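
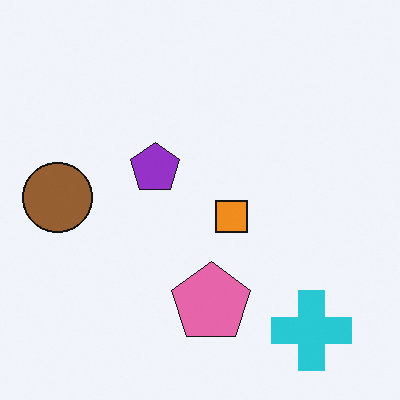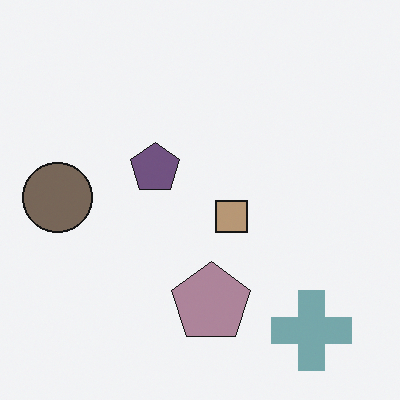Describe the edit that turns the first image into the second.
The second image is the first heavily desaturated.

All colors are more muted and greyish — a global saturation change.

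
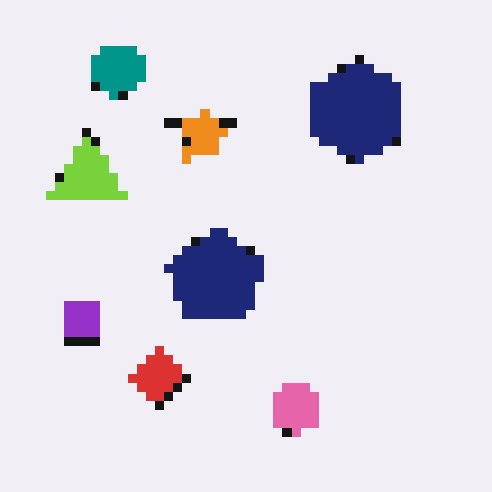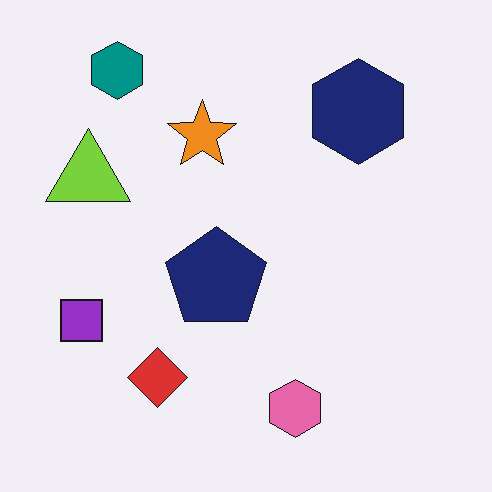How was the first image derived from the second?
The image was heavily pixelated into large blocks.

Shapes are reduced to large square blocks; fine edges and outlines are lost — a downscale-then-upscale (mosaic) effect.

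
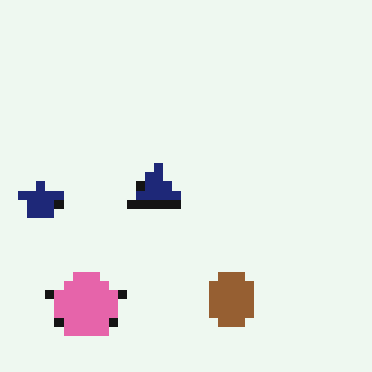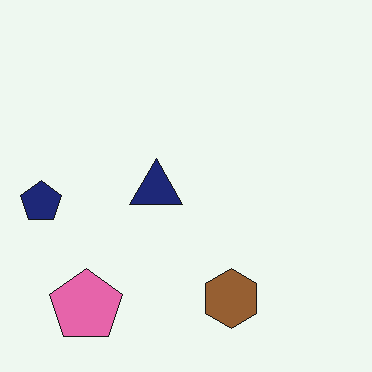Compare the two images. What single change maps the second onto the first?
The image was heavily pixelated into large blocks.

Shapes are reduced to large square blocks; fine edges and outlines are lost — a downscale-then-upscale (mosaic) effect.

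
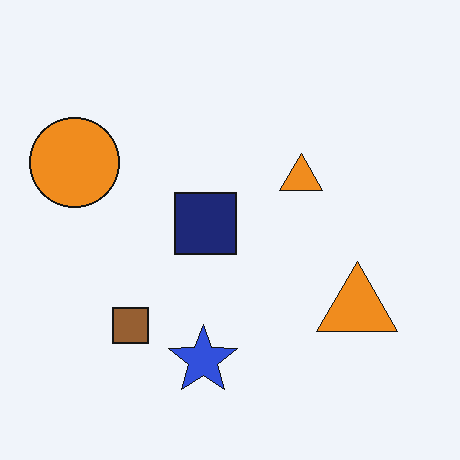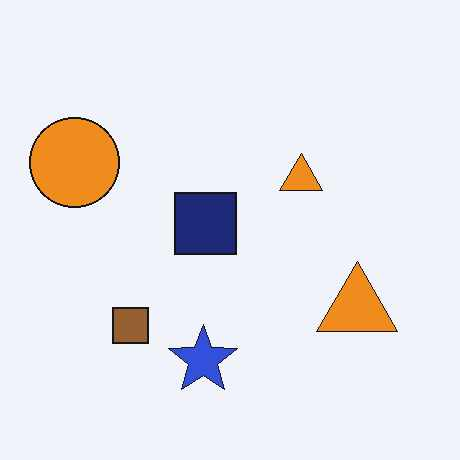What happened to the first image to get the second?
The image was given moderate JPEG compression.

Blocky 8×8 compression artifacts appear around shape edges and the flat background shows ringing — characteristic JPEG degradation.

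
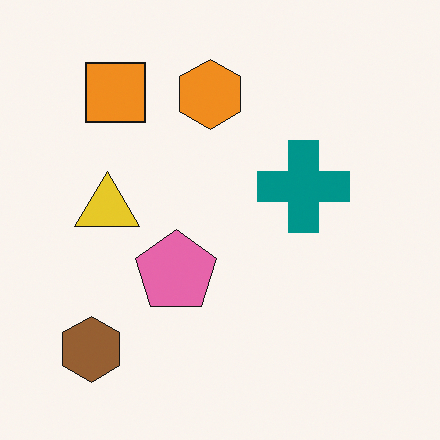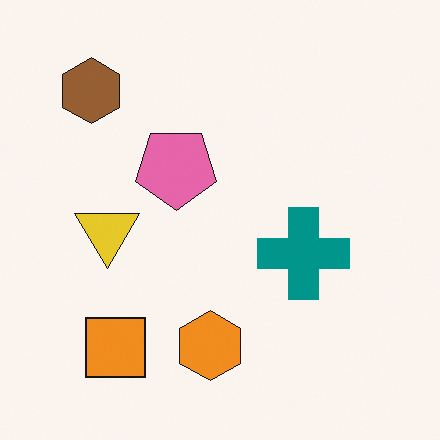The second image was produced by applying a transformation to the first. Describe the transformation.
The transformation is: flipped vertically (top ↔ bottom).

The brown hexagon is in the bottom-left of the first image and the top-left of the second — shapes on opposite sides of the horizontal midline have swapped in a mirror flip.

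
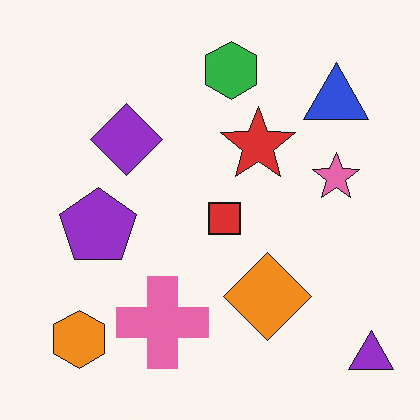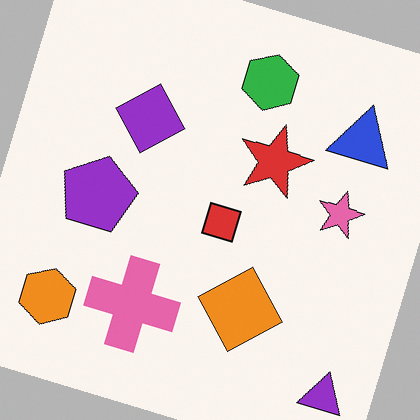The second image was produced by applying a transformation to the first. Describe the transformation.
The second image is the first rotated clockwise by a clearly visible amount.

Every shape is tilted by the same angle and the image corners show triangular fill wedges — a whole-image rotation by a non-right angle.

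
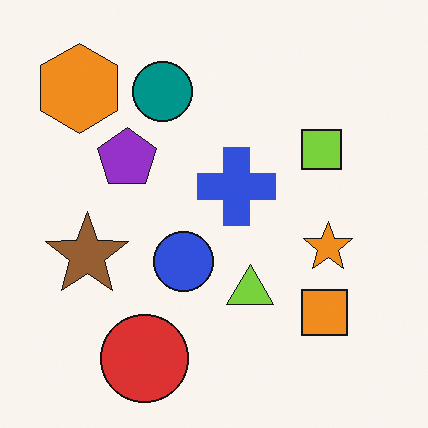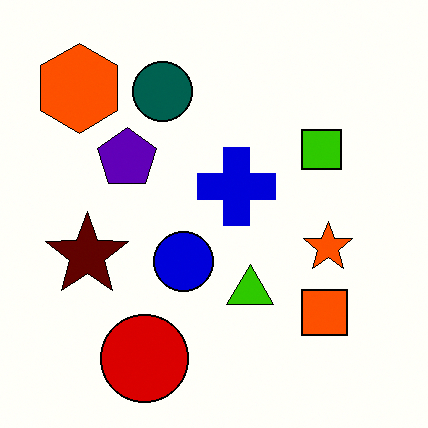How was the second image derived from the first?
The transformation is: given much higher contrast.

Tones are pushed away from mid-grey across the whole image — a global contrast change.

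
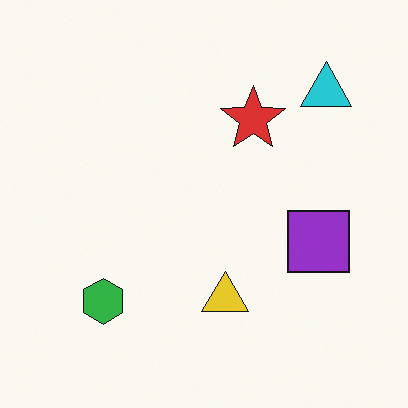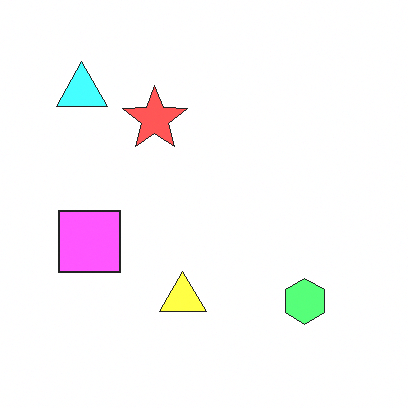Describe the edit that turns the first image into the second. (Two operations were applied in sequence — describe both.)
The transformation is: flipped horizontally (left ↔ right), then substantially brightened.

The cyan triangle is in the top-right of the first image and the top-left of the second — shapes on opposite sides of the vertical midline have swapped in a mirror flip. Every pixel — background and shapes alike — is uniformly brightened.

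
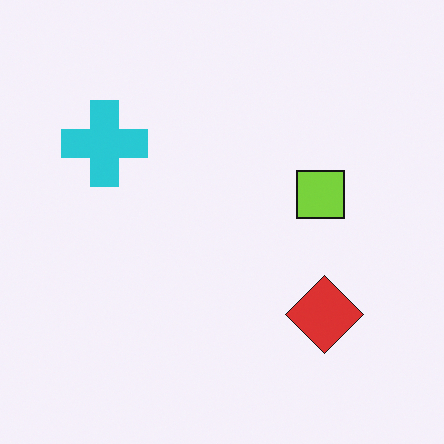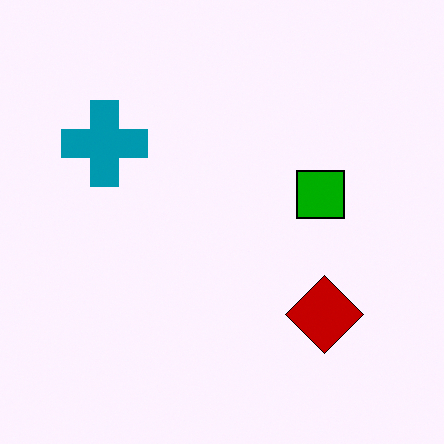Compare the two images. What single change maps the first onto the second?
It was boosted in contrast.

Tones are pushed away from mid-grey across the whole image — a global contrast change.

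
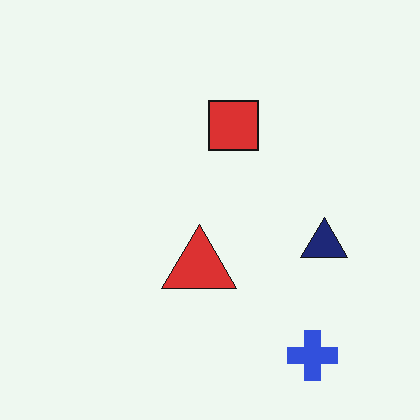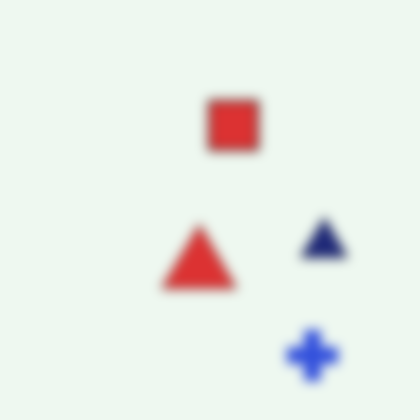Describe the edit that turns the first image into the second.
The image was heavily blurred.

Shape edges and outlines are uniformly softened across the whole image.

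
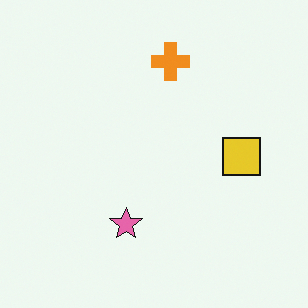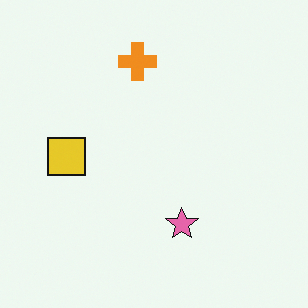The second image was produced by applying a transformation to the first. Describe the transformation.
The transformation is: flipped horizontally (left ↔ right).

The yellow square is in the right of the first image and the left of the second — shapes on opposite sides of the vertical midline have swapped in a mirror flip.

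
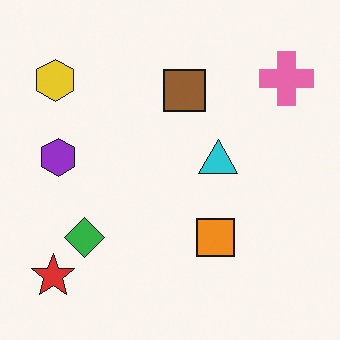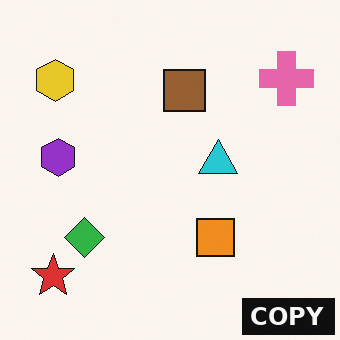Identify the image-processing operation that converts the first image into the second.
Watermarked with the text "COPY" in the lower-right corner.

A dark label reading "COPY" appears in the lower-right corner.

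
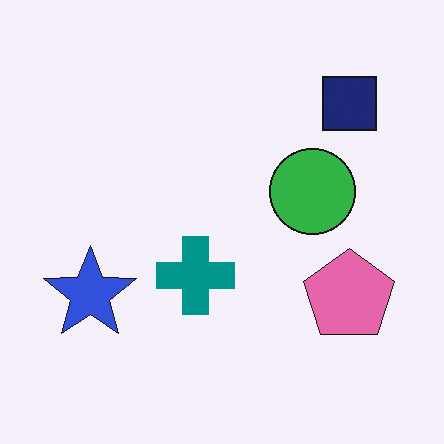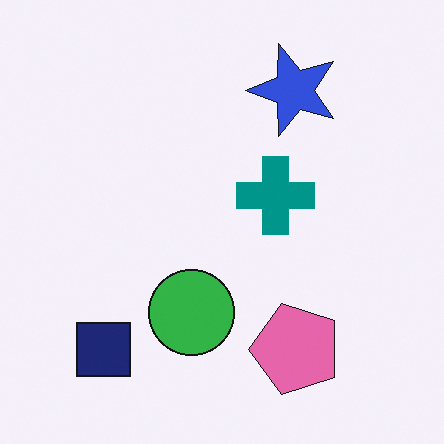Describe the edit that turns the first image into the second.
It was transposed (reflected across the top-left ↔ bottom-right diagonal).

Shapes have swapped their row and column positions — what was in the top-right is now in the bottom-left — a diagonal reflection.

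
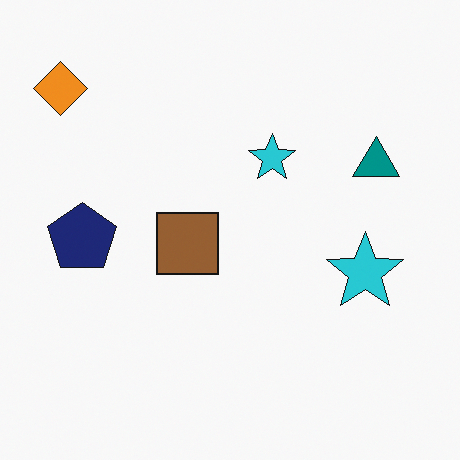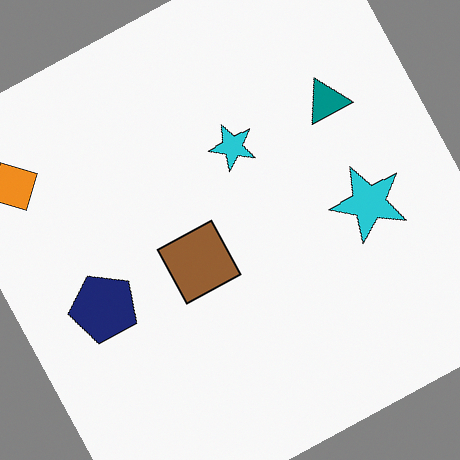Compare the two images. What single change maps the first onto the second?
The image was rotated counter-clockwise by a moderate amount.

Every shape is tilted by the same angle and the image corners show triangular fill wedges — a whole-image rotation by a non-right angle.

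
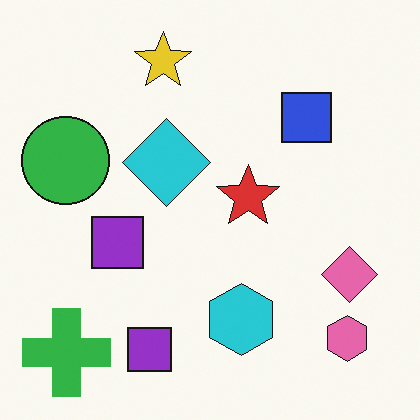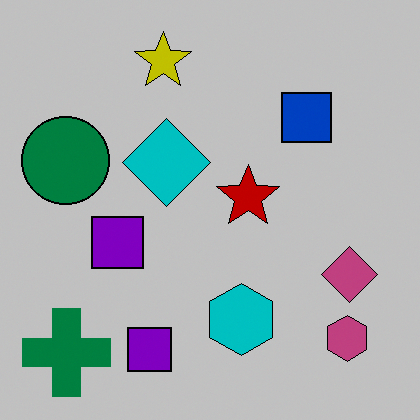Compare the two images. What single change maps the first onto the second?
The image was aggressively posterized.

Each flat color has snapped to a coarser quantized level — most visibly, the near-white background has dropped to a flat grey.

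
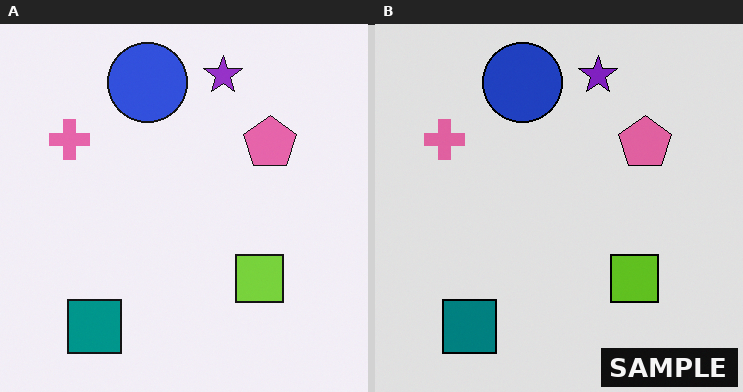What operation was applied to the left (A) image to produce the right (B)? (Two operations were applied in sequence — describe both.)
The transformation is: moderately posterized, then watermarked with the text "SAMPLE" in the lower-right corner.

Each flat color has snapped to a coarser quantized level — most visibly, the near-white background has dropped to a flat grey. A dark label reading "SAMPLE" appears in the lower-right corner.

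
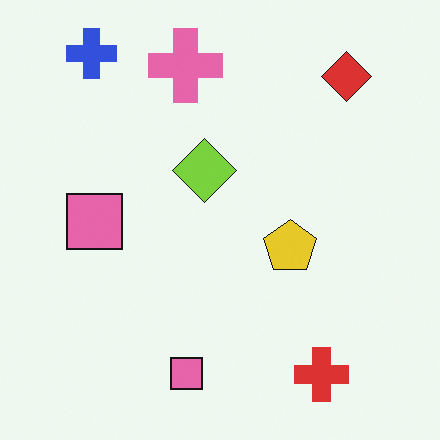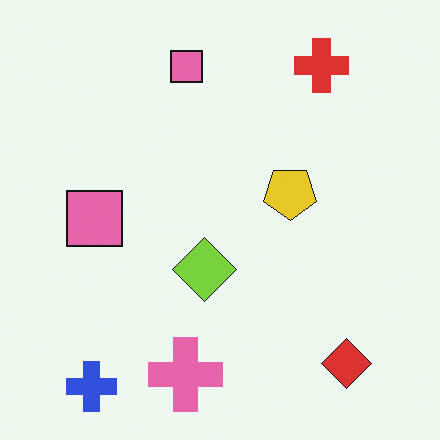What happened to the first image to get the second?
The transformation is: flipped vertically (top ↔ bottom).

The blue cross is in the top-left of the first image and the bottom-left of the second — shapes on opposite sides of the horizontal midline have swapped in a mirror flip.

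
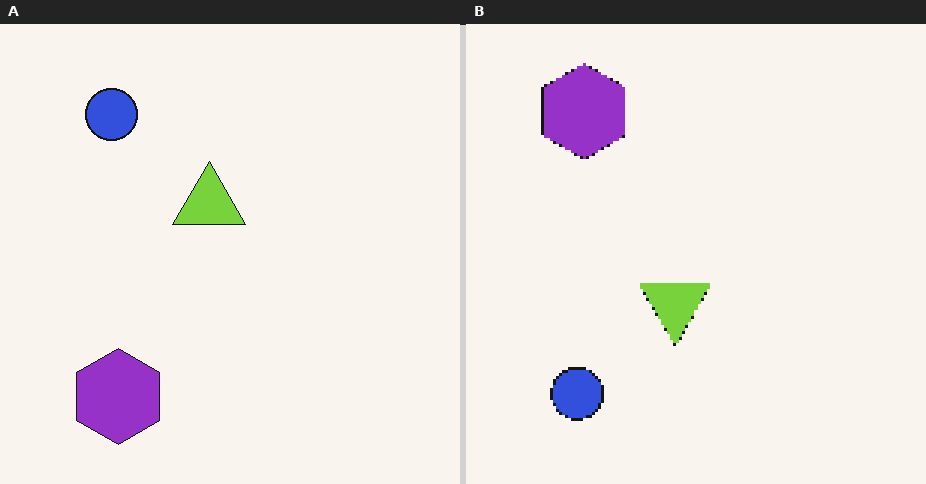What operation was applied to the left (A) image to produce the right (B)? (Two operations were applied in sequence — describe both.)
The right (B) image is the left (A) flipped vertically (top ↔ bottom), then lightly pixelated (a mild mosaic effect).

The purple hexagon is in the bottom-left of the left (A) image and the top-left of the right (B) — shapes on opposite sides of the horizontal midline have swapped in a mirror flip. Shapes are reduced to large square blocks; fine edges and outlines are lost — a downscale-then-upscale (mosaic) effect.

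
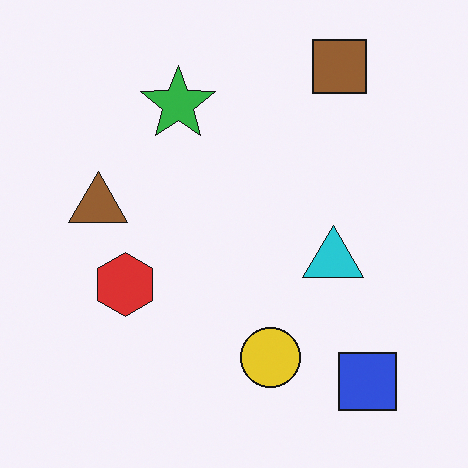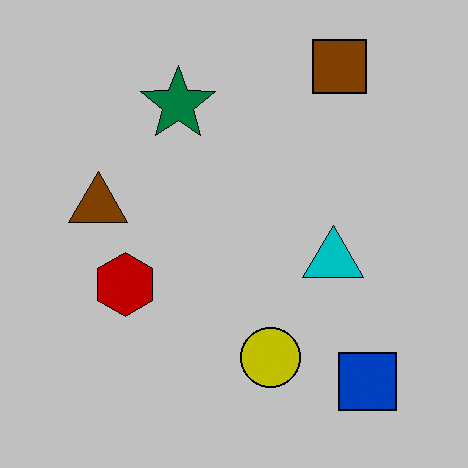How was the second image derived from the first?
The transformation is: heavily posterized to just a handful of flat colors.

Each flat color has snapped to a coarser quantized level — most visibly, the near-white background has dropped to a flat grey.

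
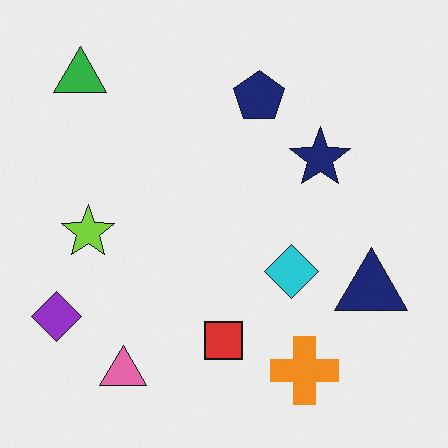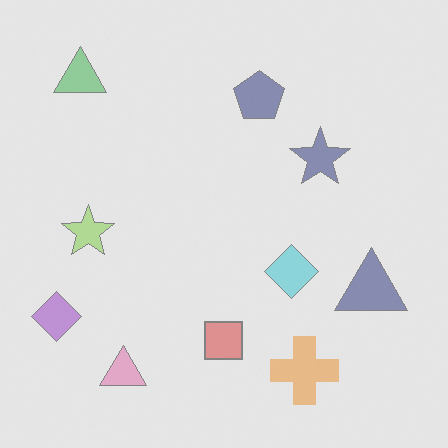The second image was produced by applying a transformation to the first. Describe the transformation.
It was washed out (contrast reduced).

Tones are pushed toward mid-grey across the whole image — a global contrast change.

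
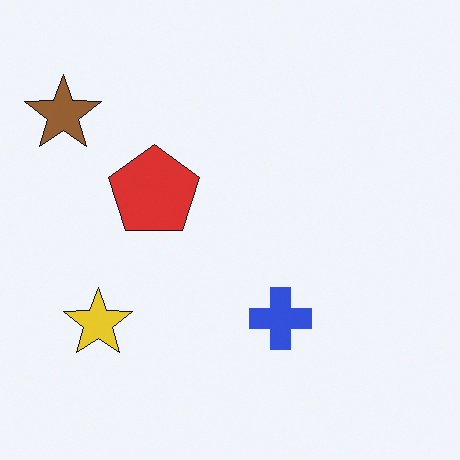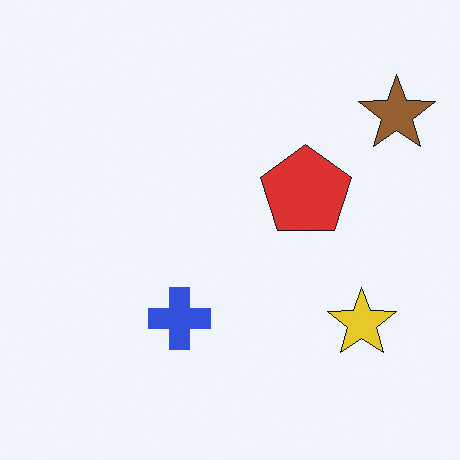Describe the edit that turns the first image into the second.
It was flipped horizontally (left ↔ right).

The brown star is in the top-left of the first image and the top-right of the second — shapes on opposite sides of the vertical midline have swapped in a mirror flip.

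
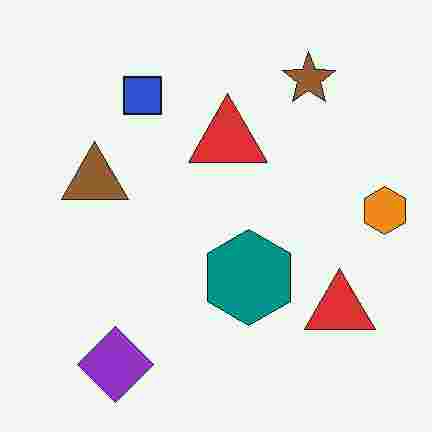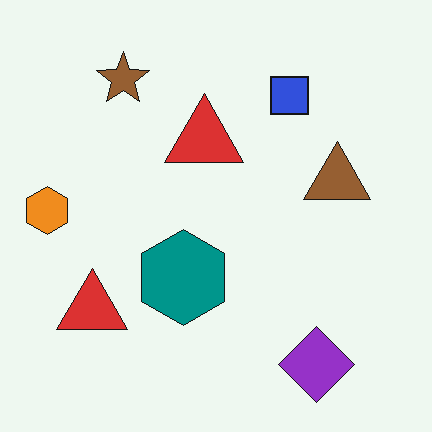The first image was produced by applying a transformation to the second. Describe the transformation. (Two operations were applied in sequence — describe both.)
This is the original image heavily JPEG-compressed with obvious blocking artifacts, then flipped horizontally (left ↔ right).

Blocky 8×8 compression artifacts appear around shape edges and the flat background shows ringing — characteristic JPEG degradation. The orange hexagon is in the left of the second image and the right of the first — shapes on opposite sides of the vertical midline have swapped in a mirror flip.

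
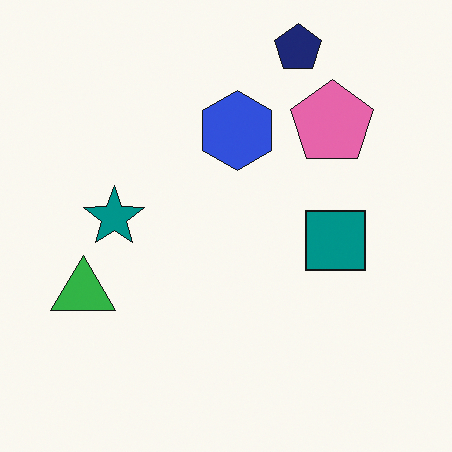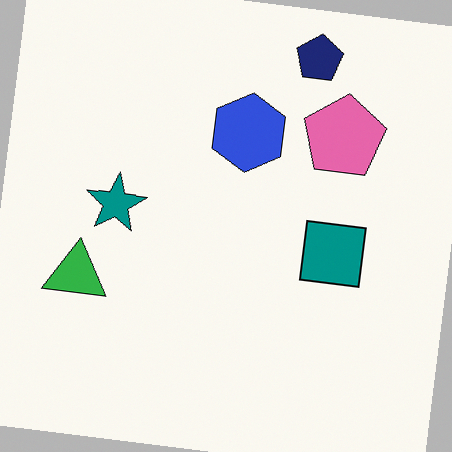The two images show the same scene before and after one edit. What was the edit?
The transformation is: rotated clockwise by a few degrees.

Every shape is tilted by the same angle and the image corners show triangular fill wedges — a whole-image rotation by a non-right angle.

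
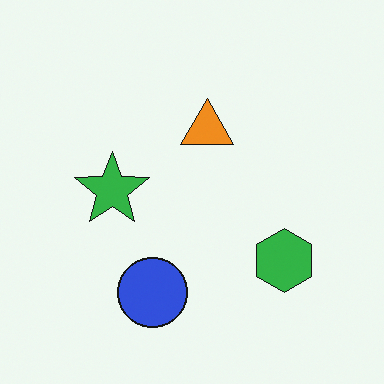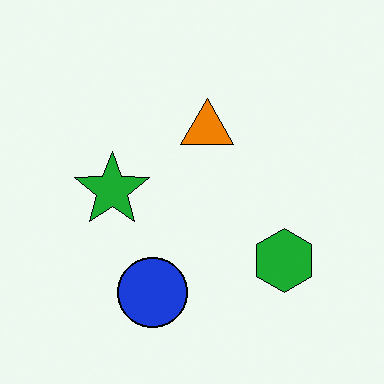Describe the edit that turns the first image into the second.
It was given slightly increased contrast.

Tones are pushed away from mid-grey across the whole image — a global contrast change.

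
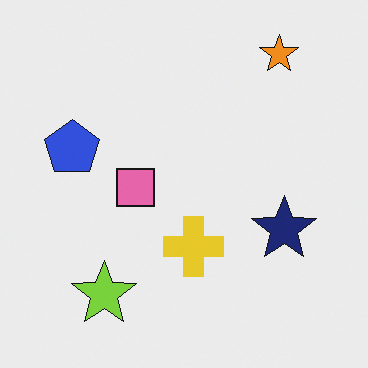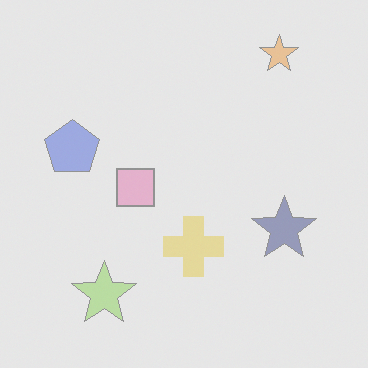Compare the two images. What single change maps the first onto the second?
The transformation is: washed out (contrast reduced).

Tones are pushed toward mid-grey across the whole image — a global contrast change.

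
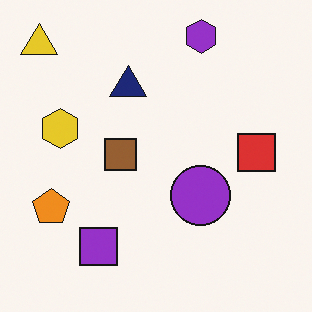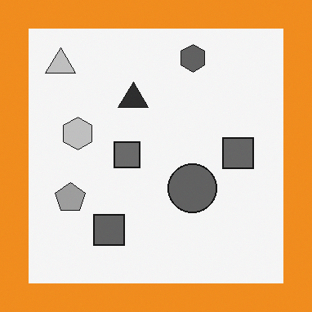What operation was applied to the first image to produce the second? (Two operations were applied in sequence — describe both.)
The image was converted to grayscale, then framed with a orange border.

All color is removed — every shape is now a shade of grey. A solid orange frame runs around the edge of the second image, with the content slightly shrunk inside it.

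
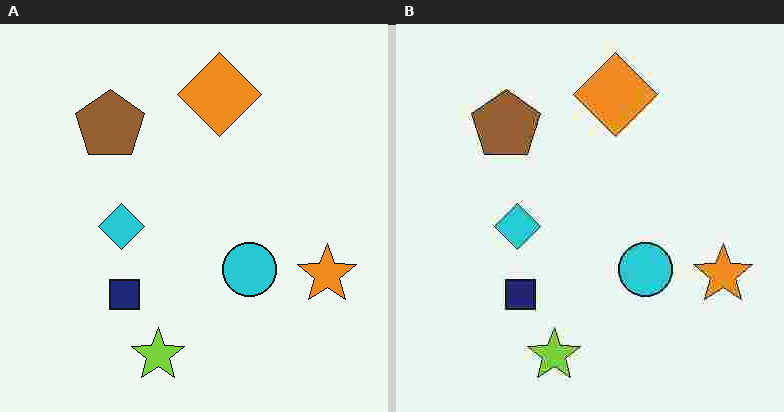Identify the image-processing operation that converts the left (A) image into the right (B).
This is the original image heavily JPEG-compressed with obvious blocking artifacts.

Blocky 8×8 compression artifacts appear around shape edges and the flat background shows ringing — characteristic JPEG degradation.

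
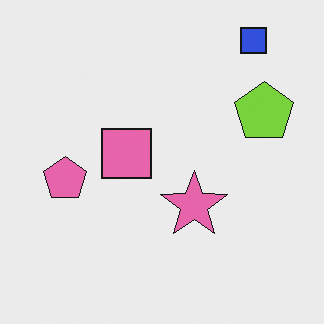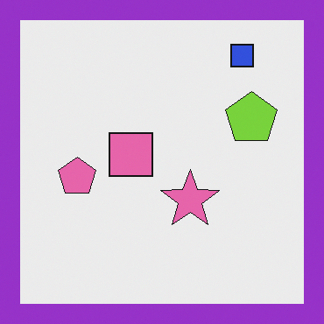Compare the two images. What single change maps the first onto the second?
This is the original image framed with a purple border.

A solid purple frame runs around the edge of the second image, with the content slightly shrunk inside it.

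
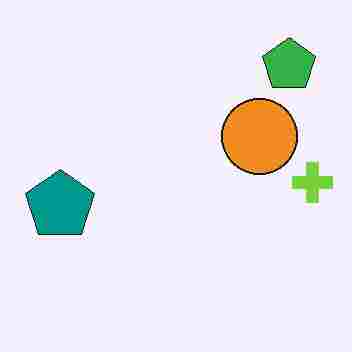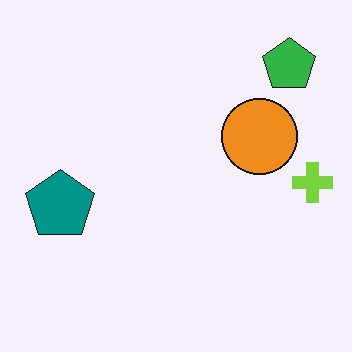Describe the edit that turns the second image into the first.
The transformation is: heavily JPEG-compressed with obvious blocking artifacts.

Blocky 8×8 compression artifacts appear around shape edges and the flat background shows ringing — characteristic JPEG degradation.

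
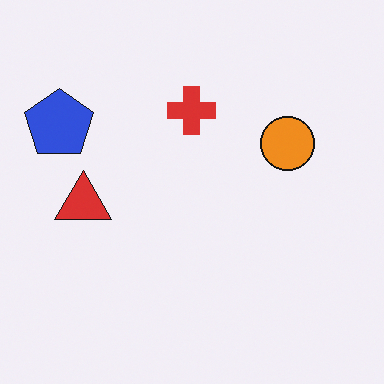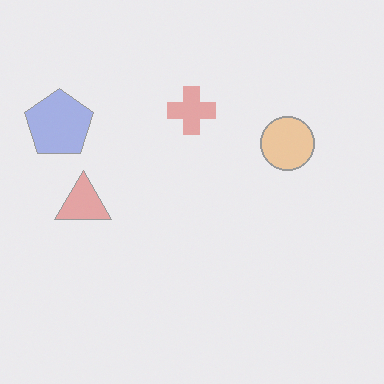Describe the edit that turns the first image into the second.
This is the original image given much lower contrast.

Tones are pushed toward mid-grey across the whole image — a global contrast change.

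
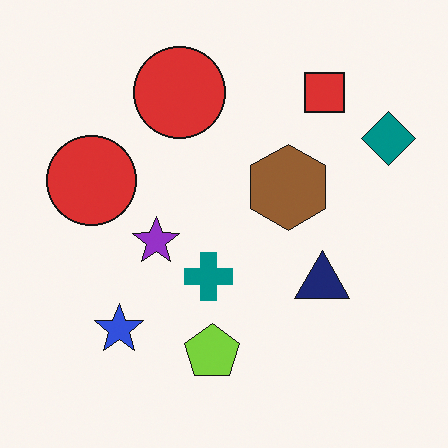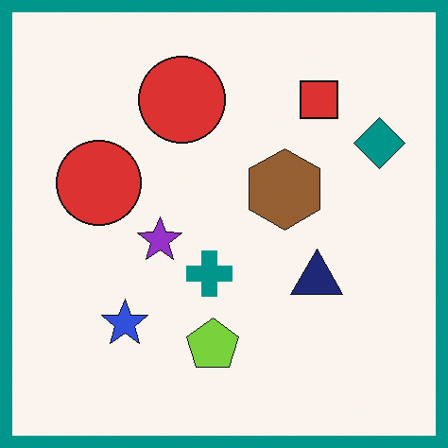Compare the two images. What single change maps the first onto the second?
The transformation is: framed with a teal border.

A solid teal frame runs around the edge of the second image, with the content slightly shrunk inside it.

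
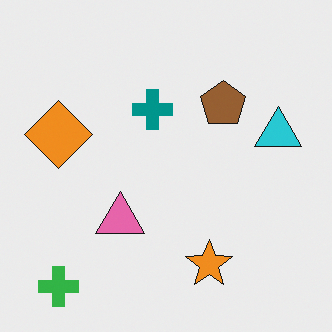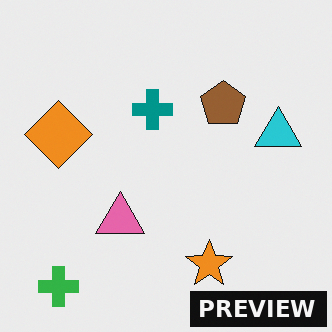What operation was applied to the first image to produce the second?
It was watermarked with the text "PREVIEW" in the lower-right corner.

A dark label reading "PREVIEW" appears in the lower-right corner.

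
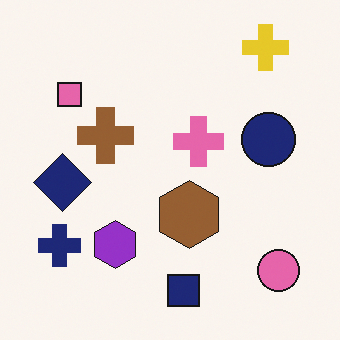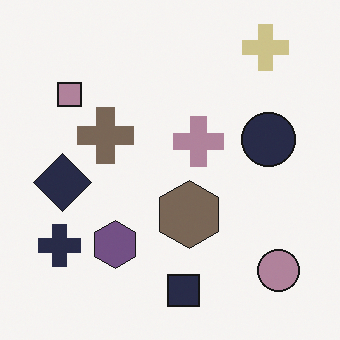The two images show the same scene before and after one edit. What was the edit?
The transformation is: heavily desaturated.

All colors are more muted and greyish — a global saturation change.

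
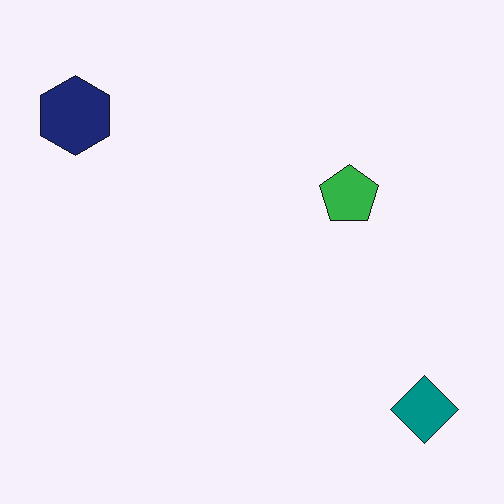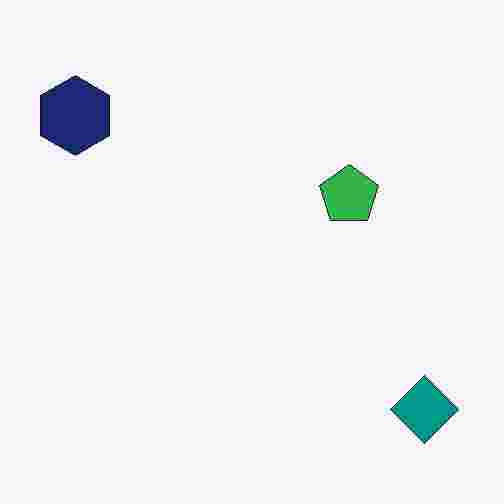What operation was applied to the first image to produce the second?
The image was degraded with heavy JPEG compression.

Blocky 8×8 compression artifacts appear around shape edges and the flat background shows ringing — characteristic JPEG degradation.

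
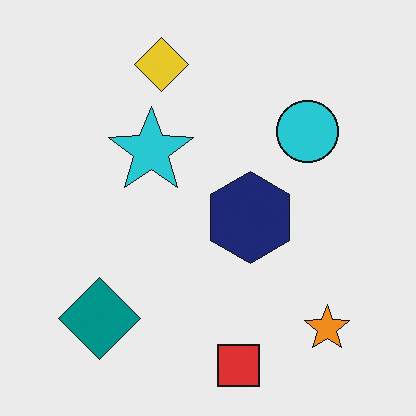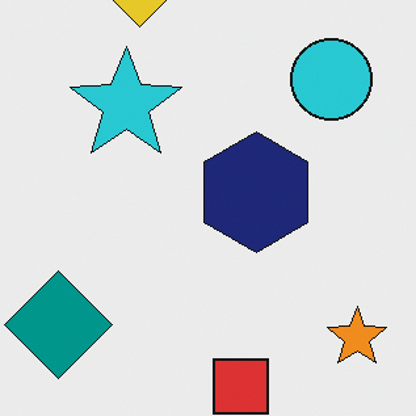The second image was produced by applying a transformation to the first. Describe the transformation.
The second image is the first cropped to a modestly smaller region and rescaled.

The visible shapes are larger and the field of view is narrower; shapes near the original edges may be partly or wholly outside the frame — a crop-and-rescale.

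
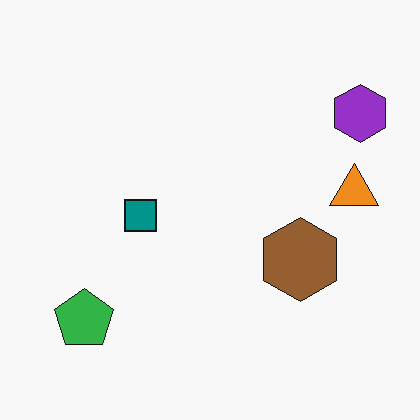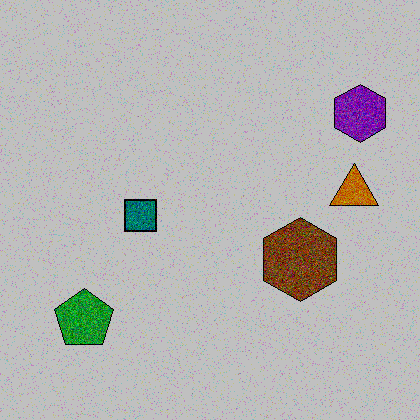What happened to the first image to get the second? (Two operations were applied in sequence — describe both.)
It was degraded with heavy additive noise, then aggressively posterized.

Random speckle covers the whole image, including the flat background. Each flat color has snapped to a coarser quantized level — most visibly, the near-white background has dropped to a flat grey.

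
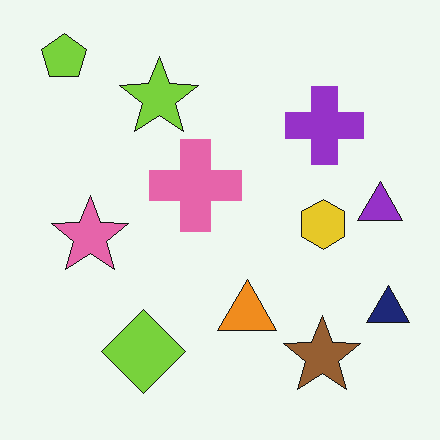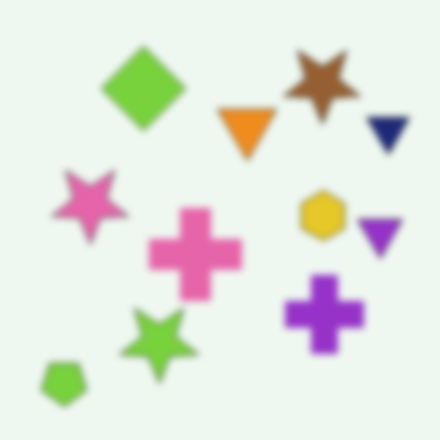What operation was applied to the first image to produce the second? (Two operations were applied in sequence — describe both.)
This is the original image flipped vertically (top ↔ bottom), then noticeably gaussian-blurred.

The lime pentagon is in the top-left of the first image and the bottom-left of the second — shapes on opposite sides of the horizontal midline have swapped in a mirror flip. Shape edges and outlines are uniformly softened across the whole image.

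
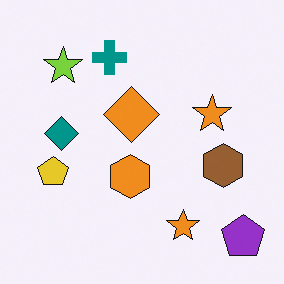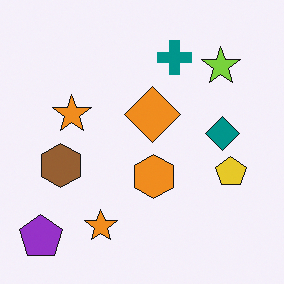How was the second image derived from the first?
This is the original image flipped horizontally (left ↔ right).

The purple pentagon is in the bottom-right of the first image and the bottom-left of the second — shapes on opposite sides of the vertical midline have swapped in a mirror flip.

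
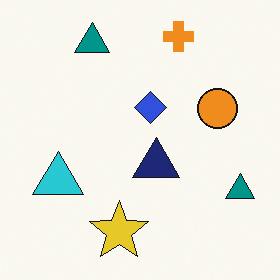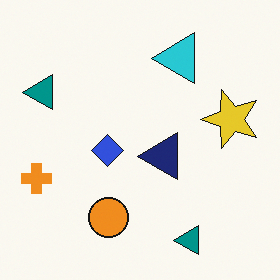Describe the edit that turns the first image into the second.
Transposed (reflected across the top-left ↔ bottom-right diagonal).

Shapes have swapped their row and column positions — what was in the top-right is now in the bottom-left — a diagonal reflection.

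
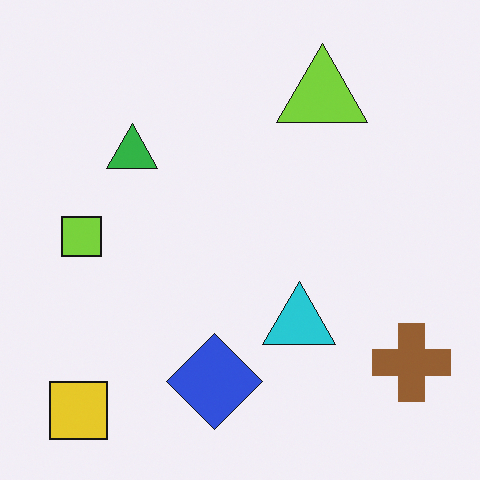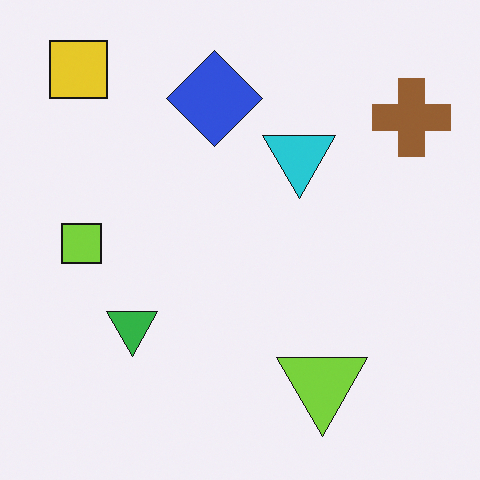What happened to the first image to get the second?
The image was flipped vertically (top ↔ bottom).

The yellow square is in the bottom-left of the first image and the top-left of the second — shapes on opposite sides of the horizontal midline have swapped in a mirror flip.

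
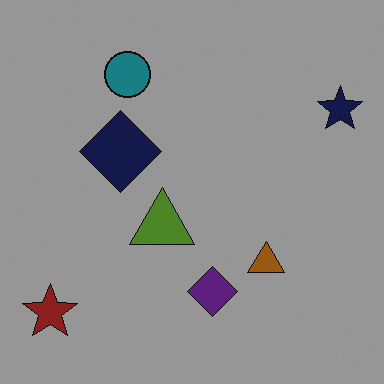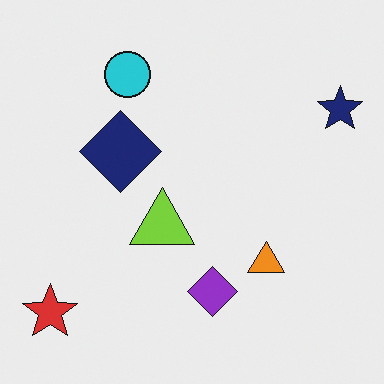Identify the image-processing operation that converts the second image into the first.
The image was substantially darkened.

Every pixel — background and shapes alike — is uniformly darkened.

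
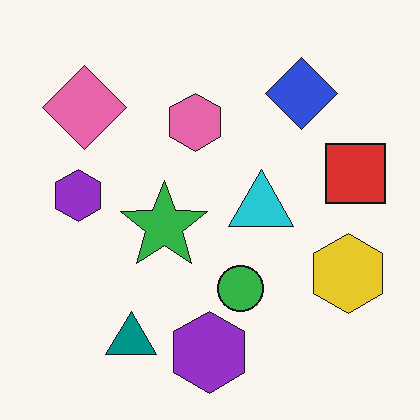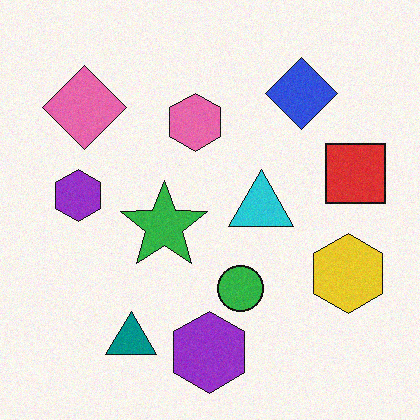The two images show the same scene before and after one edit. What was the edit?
The image was degraded with subtle gaussian noise.

Random speckle covers the whole image, including the flat background.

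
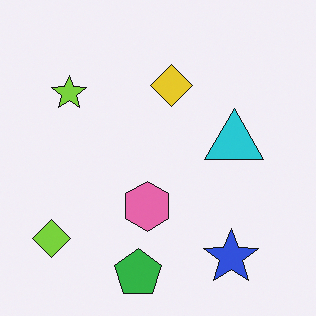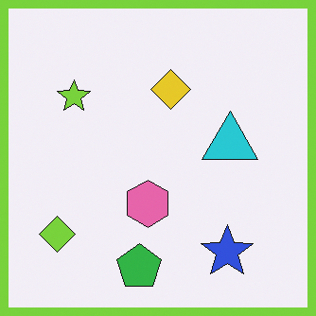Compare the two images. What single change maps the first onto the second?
The image was framed with a lime border.

A solid lime frame runs around the edge of the second image, with the content slightly shrunk inside it.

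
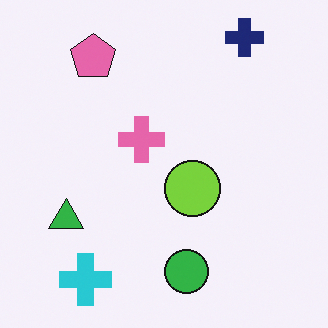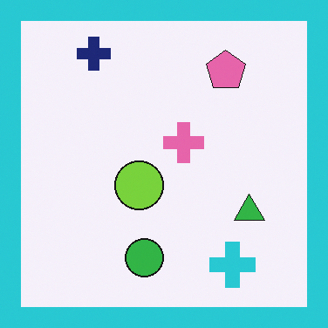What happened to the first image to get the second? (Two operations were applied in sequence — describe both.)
The image was flipped horizontally (left ↔ right), then framed with a cyan border.

The green triangle is in the left of the first image and the right of the second — shapes on opposite sides of the vertical midline have swapped in a mirror flip. A solid cyan frame runs around the edge of the second image, with the content slightly shrunk inside it.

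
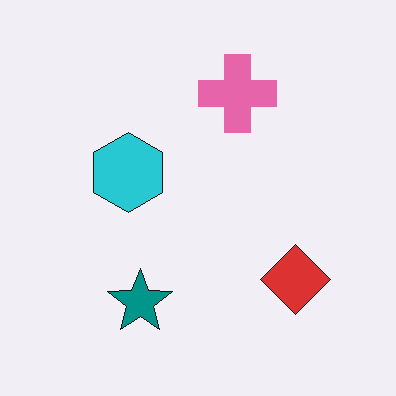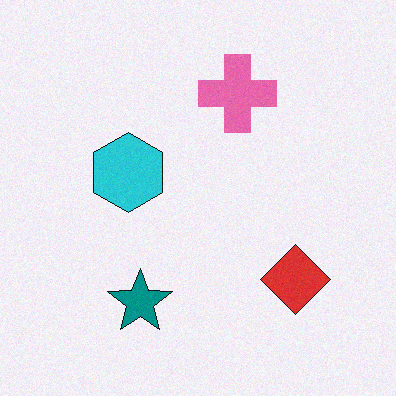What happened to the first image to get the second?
It was degraded with subtle gaussian noise.

Random speckle covers the whole image, including the flat background.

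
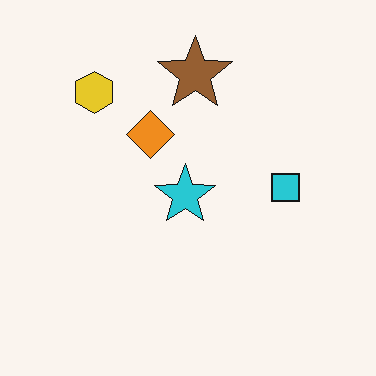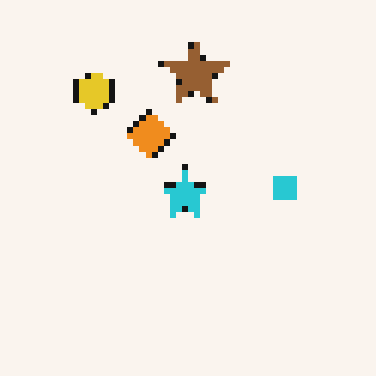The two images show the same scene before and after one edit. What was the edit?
The second image is the first moderately pixelated.

Shapes are reduced to large square blocks; fine edges and outlines are lost — a downscale-then-upscale (mosaic) effect.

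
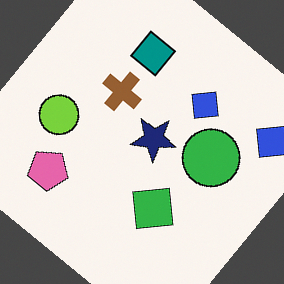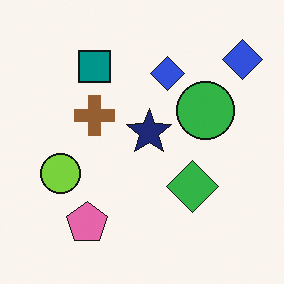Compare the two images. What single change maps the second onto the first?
Rotated clockwise by a large amount — several tens of degrees.

Every shape is tilted by the same angle and the image corners show triangular fill wedges — a whole-image rotation by a non-right angle.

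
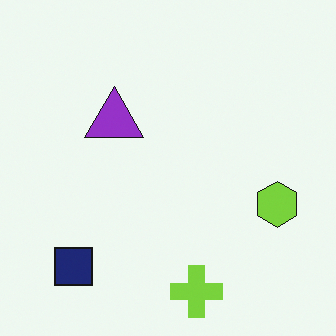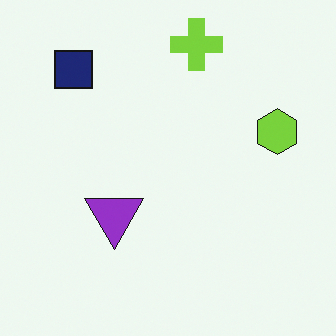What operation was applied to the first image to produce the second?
It was flipped vertically (top ↔ bottom).

The lime cross is in the bottom of the first image and the top of the second — shapes on opposite sides of the horizontal midline have swapped in a mirror flip.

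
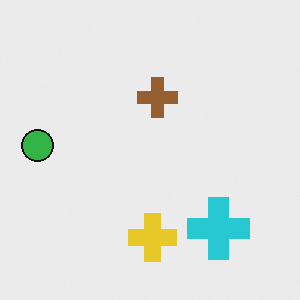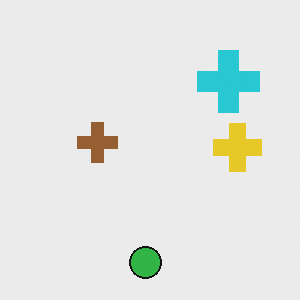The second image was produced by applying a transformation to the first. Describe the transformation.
The second image is the first rotated 90° counter-clockwise.

The green circle sits in the left of the first image and the bottom of the second — consistent with a whole-image 90° counter-clockwise rotation.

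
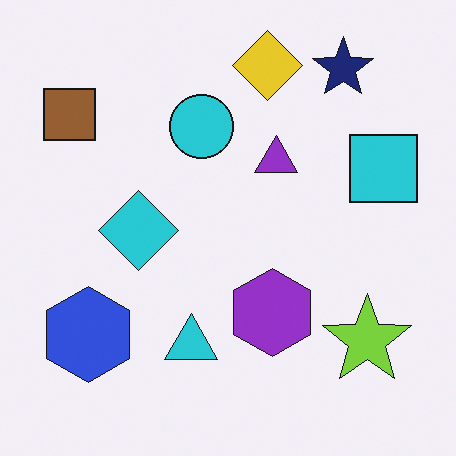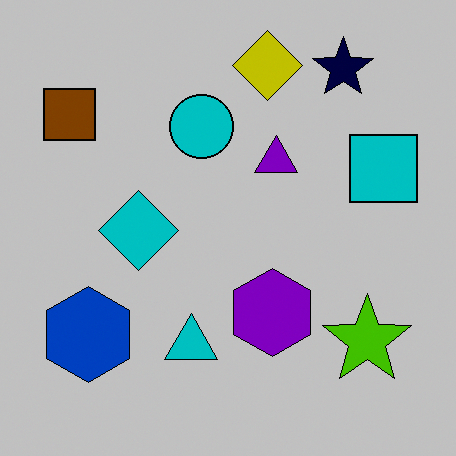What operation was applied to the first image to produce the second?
Aggressively posterized.

Each flat color has snapped to a coarser quantized level — most visibly, the near-white background has dropped to a flat grey.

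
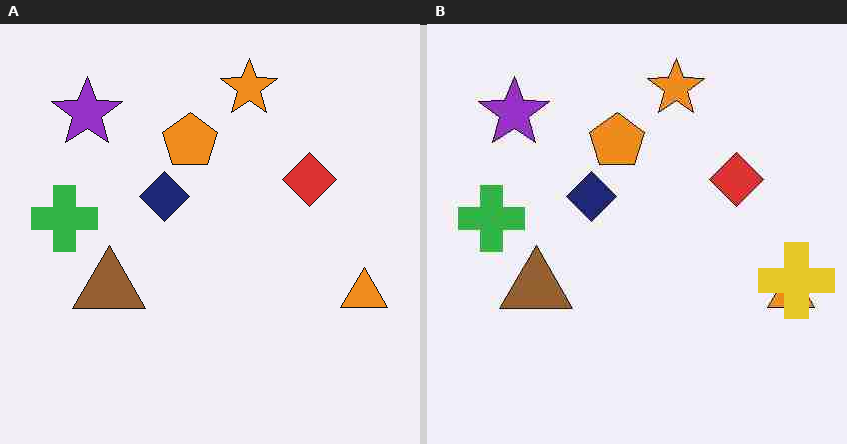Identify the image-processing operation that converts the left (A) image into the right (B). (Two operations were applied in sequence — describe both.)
The image was heavily JPEG-compressed with obvious blocking artifacts, then overlaid with an additional yellow cross.

Blocky 8×8 compression artifacts appear around shape edges and the flat background shows ringing — characteristic JPEG degradation. A yellow cross appears in the right (B) image that is absent from the left (A).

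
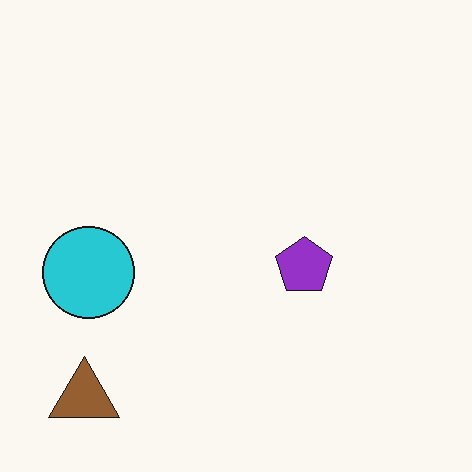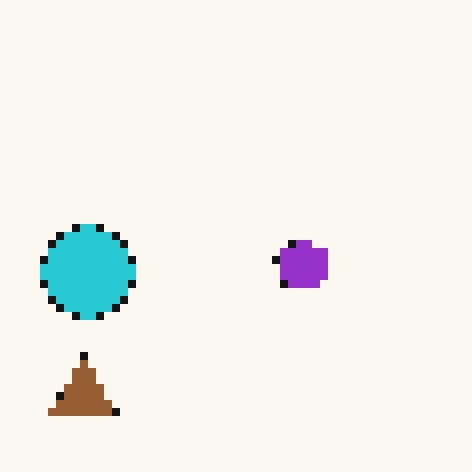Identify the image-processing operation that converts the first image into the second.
The image was moderately pixelated.

Shapes are reduced to large square blocks; fine edges and outlines are lost — a downscale-then-upscale (mosaic) effect.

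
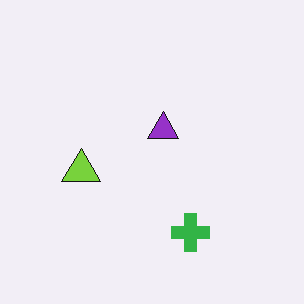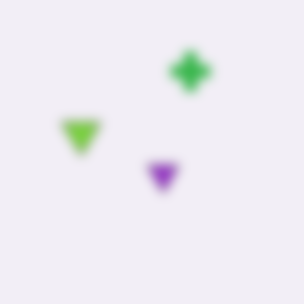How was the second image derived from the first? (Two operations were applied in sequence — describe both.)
This is the original image flipped vertically (top ↔ bottom), then heavily blurred.

The green cross is in the bottom of the first image and the top of the second — shapes on opposite sides of the horizontal midline have swapped in a mirror flip. Shape edges and outlines are uniformly softened across the whole image.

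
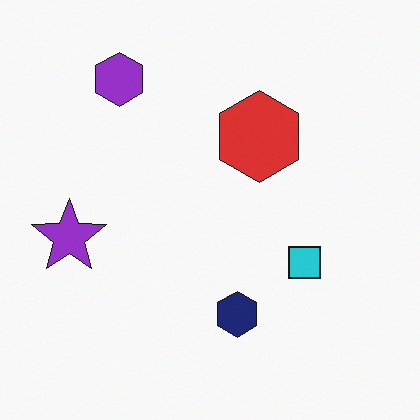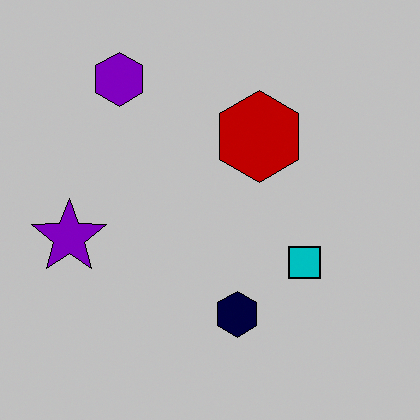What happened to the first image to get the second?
The image was aggressively posterized.

Each flat color has snapped to a coarser quantized level — most visibly, the near-white background has dropped to a flat grey.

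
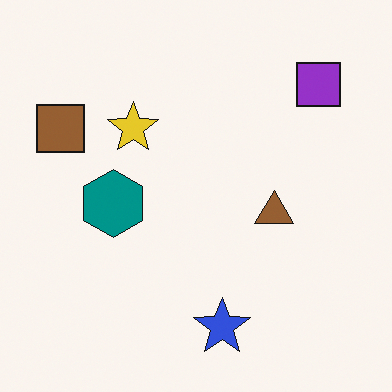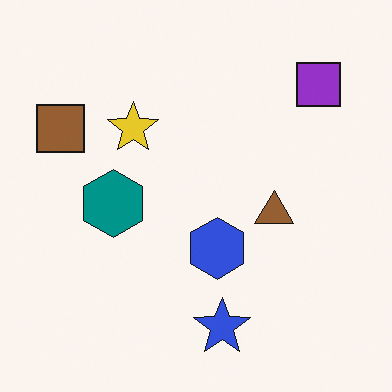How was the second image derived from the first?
It was overlaid with an additional blue hexagon.

A blue hexagon appears in the second image that is absent from the first.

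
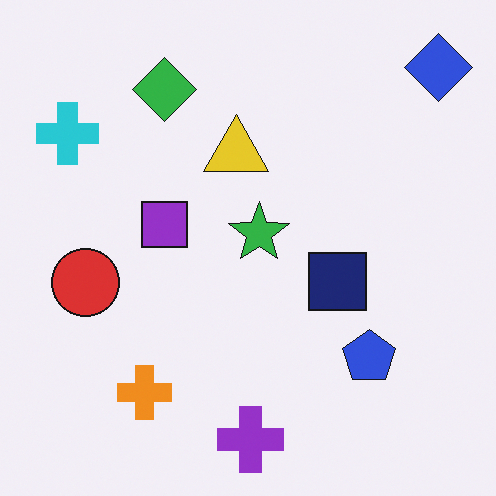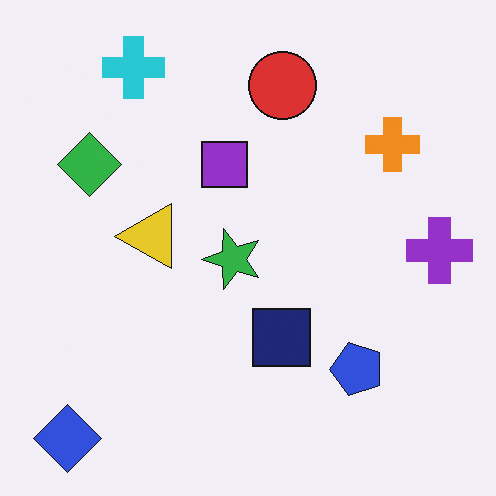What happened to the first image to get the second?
The image was transposed (reflected across the top-left ↔ bottom-right diagonal).

Shapes have swapped their row and column positions — what was in the top-right is now in the bottom-left — a diagonal reflection.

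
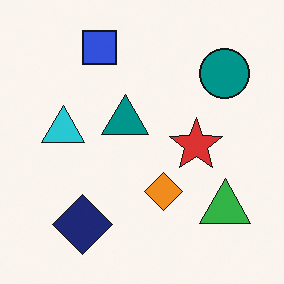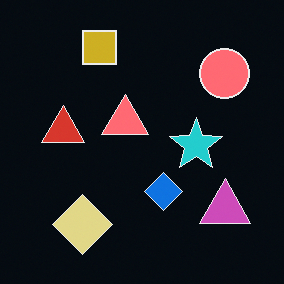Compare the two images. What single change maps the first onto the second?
The image was color-inverted (negative).

The light background has become dark and every shape's color is its complement — a photographic negative.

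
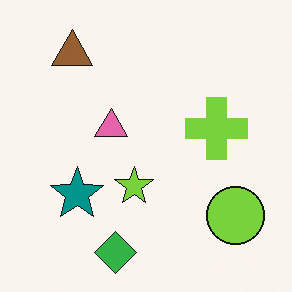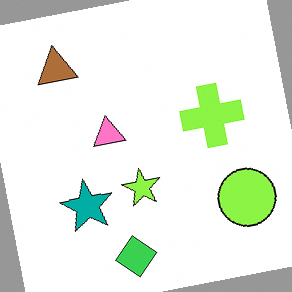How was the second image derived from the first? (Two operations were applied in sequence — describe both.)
The transformation is: rotated counter-clockwise by a few degrees, then slightly brightened.

Every shape is tilted by the same angle and the image corners show triangular fill wedges — a whole-image rotation by a non-right angle. Every pixel — background and shapes alike — is uniformly brightened.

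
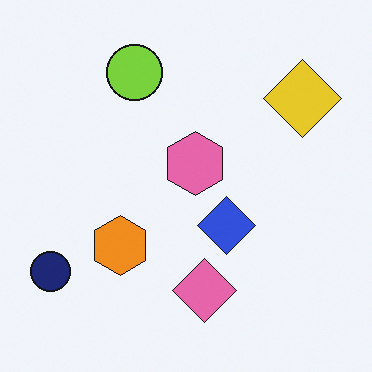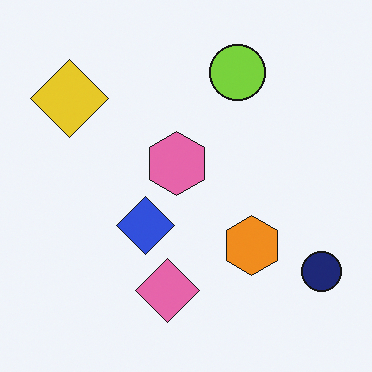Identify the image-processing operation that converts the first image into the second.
The second image is the first flipped horizontally (left ↔ right).

The navy circle is in the bottom-left of the first image and the bottom-right of the second — shapes on opposite sides of the vertical midline have swapped in a mirror flip.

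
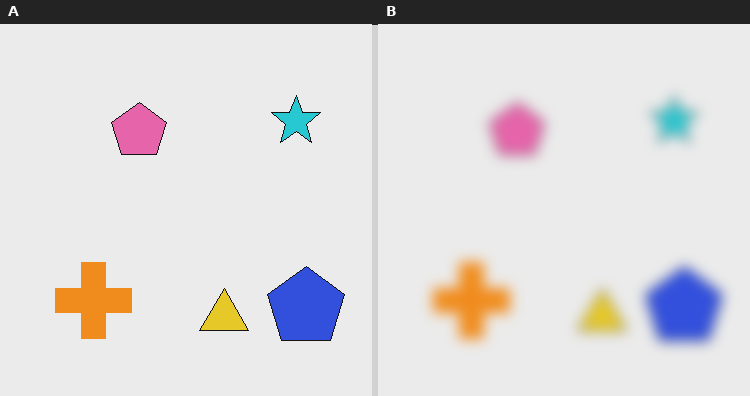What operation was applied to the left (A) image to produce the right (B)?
Heavily blurred.

Shape edges and outlines are uniformly softened across the whole image.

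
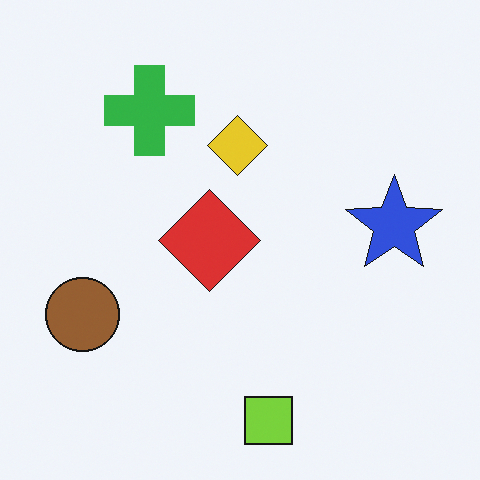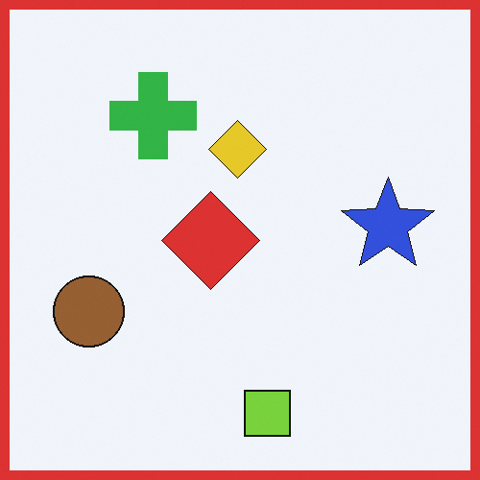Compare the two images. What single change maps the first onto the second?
The second image is the first framed with a red border.

A solid red frame runs around the edge of the second image, with the content slightly shrunk inside it.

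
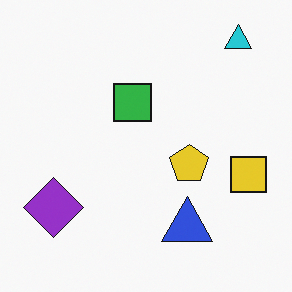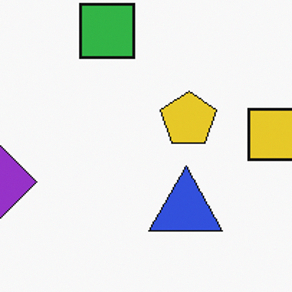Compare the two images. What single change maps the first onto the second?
This is the original image cropped slightly and scaled back up.

The visible shapes are larger and the field of view is narrower; shapes near the original edges may be partly or wholly outside the frame — a crop-and-rescale.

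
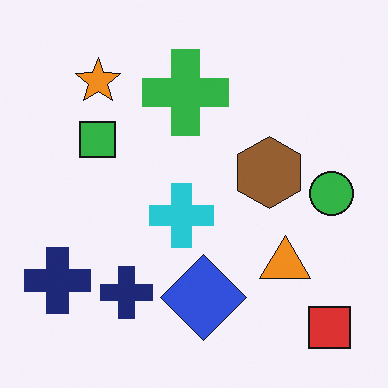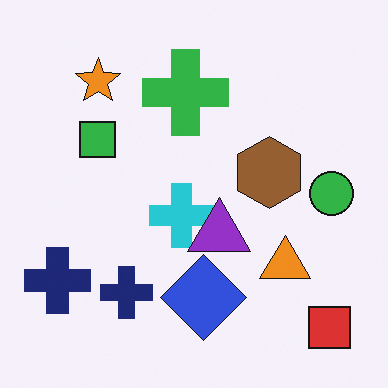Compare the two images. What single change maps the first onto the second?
The transformation is: overlaid with an additional purple triangle.

A purple triangle appears in the second image that is absent from the first.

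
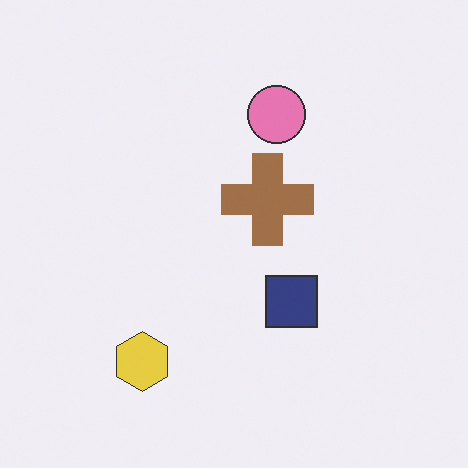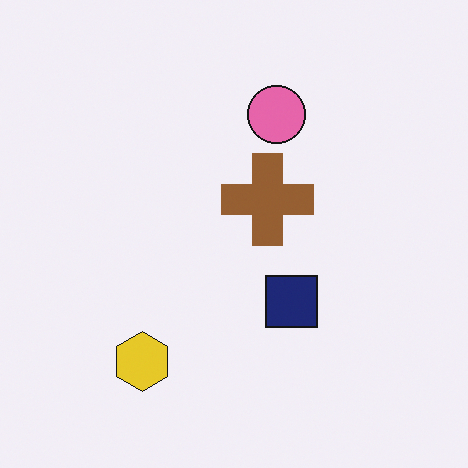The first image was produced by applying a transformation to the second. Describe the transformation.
It was given slightly reduced contrast.

Tones are pushed toward mid-grey across the whole image — a global contrast change.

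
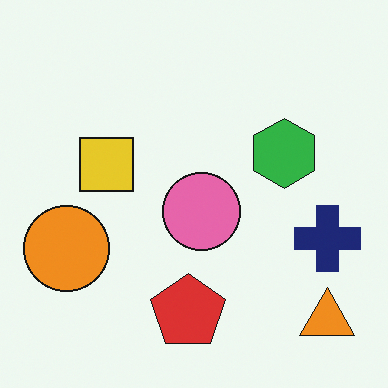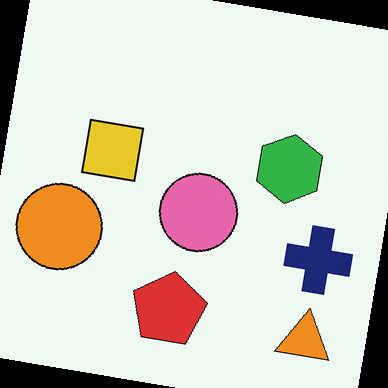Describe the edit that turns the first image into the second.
Rotated clockwise by a few degrees.

Every shape is tilted by the same angle and the image corners show triangular fill wedges — a whole-image rotation by a non-right angle.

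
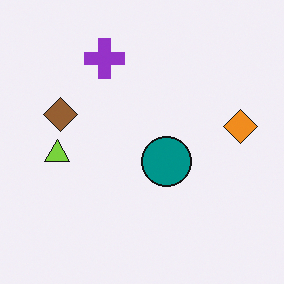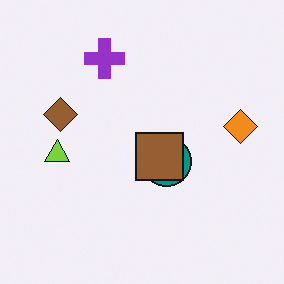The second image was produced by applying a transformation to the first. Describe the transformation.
The second image is the first overlaid with an additional brown square.

A brown square appears in the second image that is absent from the first.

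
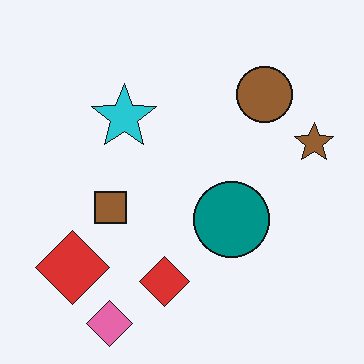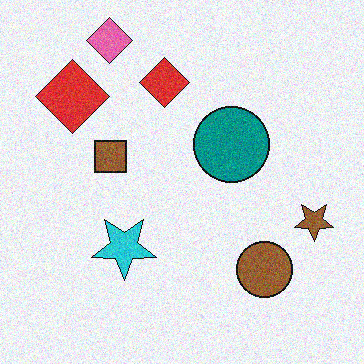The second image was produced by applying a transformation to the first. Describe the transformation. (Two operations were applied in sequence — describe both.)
The transformation is: flipped vertically (top ↔ bottom), then degraded with moderate additive noise.

The pink diamond is in the bottom-left of the first image and the top-left of the second — shapes on opposite sides of the horizontal midline have swapped in a mirror flip. Random speckle covers the whole image, including the flat background.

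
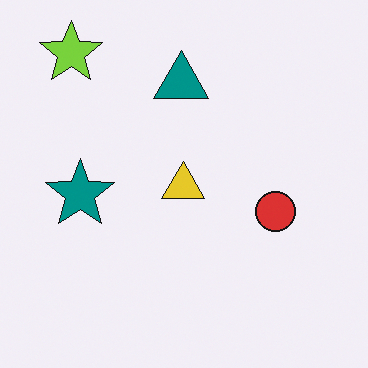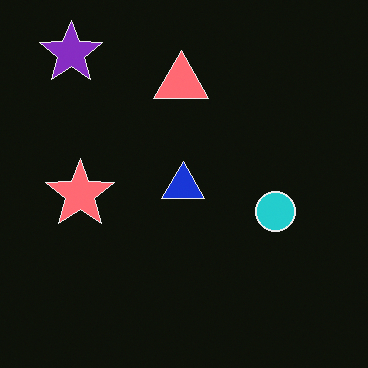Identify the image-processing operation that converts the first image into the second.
This is the original image color-inverted (negative).

The light background has become dark and every shape's color is its complement — a photographic negative.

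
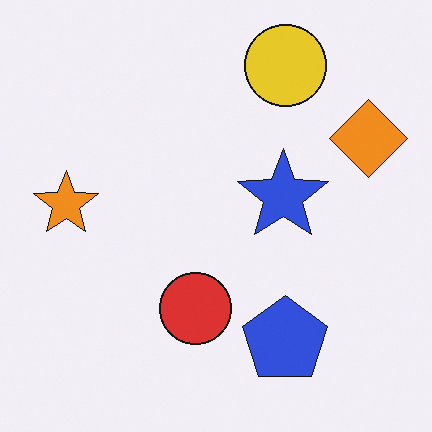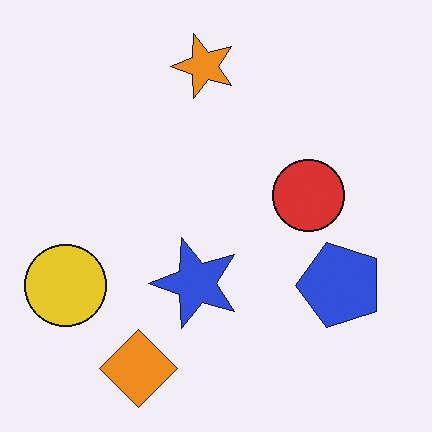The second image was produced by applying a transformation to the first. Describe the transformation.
This is the original image transposed (reflected across the top-left ↔ bottom-right diagonal).

Shapes have swapped their row and column positions — what was in the top-right is now in the bottom-left — a diagonal reflection.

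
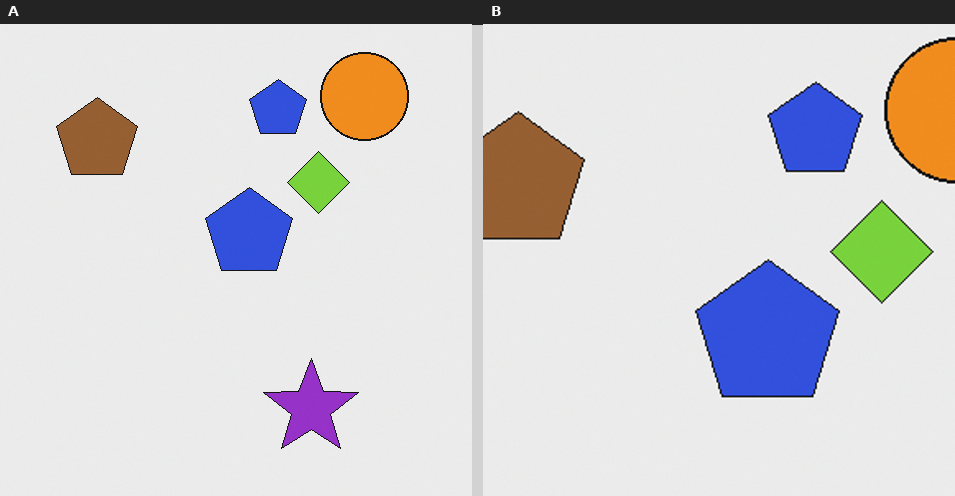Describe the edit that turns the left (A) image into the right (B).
Cropped tightly and scaled back up.

The visible shapes are larger and the field of view is narrower; shapes near the original edges may be partly or wholly outside the frame — a crop-and-rescale.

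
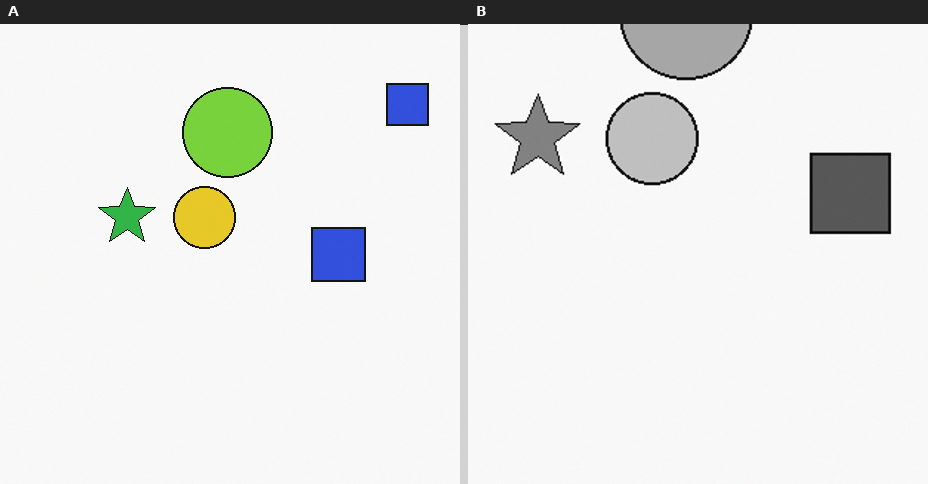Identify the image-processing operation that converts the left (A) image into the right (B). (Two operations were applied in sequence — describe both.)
This is the original image converted to grayscale, then cropped to a modestly smaller region and rescaled.

All color is removed — every shape is now a shade of grey. The visible shapes are larger and the field of view is narrower; shapes near the original edges may be partly or wholly outside the frame — a crop-and-rescale.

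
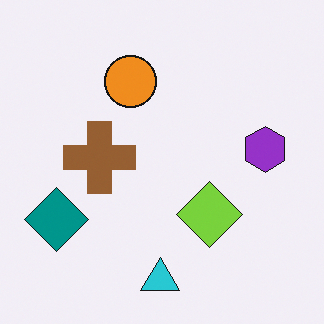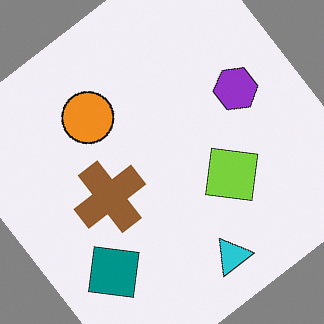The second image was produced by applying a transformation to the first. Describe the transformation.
The second image is the first rotated counter-clockwise by a large amount — several tens of degrees.

Every shape is tilted by the same angle and the image corners show triangular fill wedges — a whole-image rotation by a non-right angle.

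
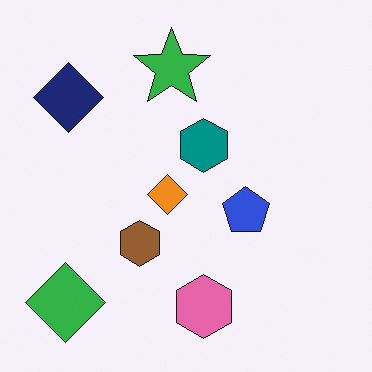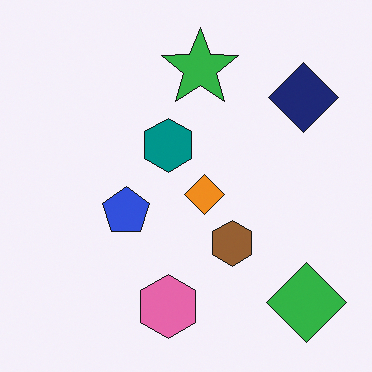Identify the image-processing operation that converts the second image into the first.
Flipped horizontally (left ↔ right).

The green diamond is in the bottom-right of the second image and the bottom-left of the first — shapes on opposite sides of the vertical midline have swapped in a mirror flip.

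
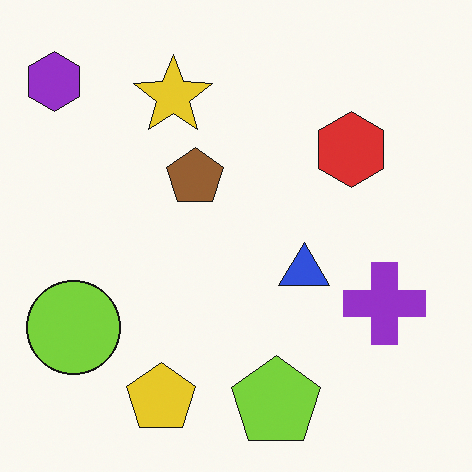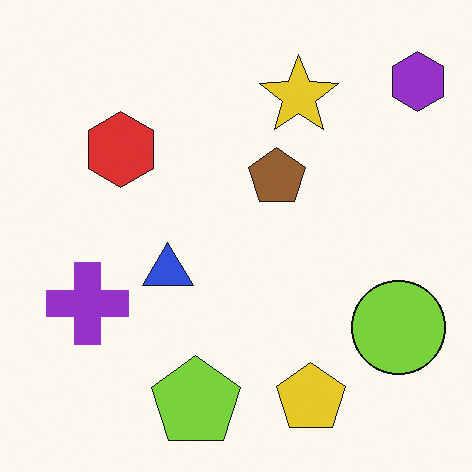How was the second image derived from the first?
This is the original image flipped horizontally (left ↔ right).

The purple hexagon is in the top-left of the first image and the top-right of the second — shapes on opposite sides of the vertical midline have swapped in a mirror flip.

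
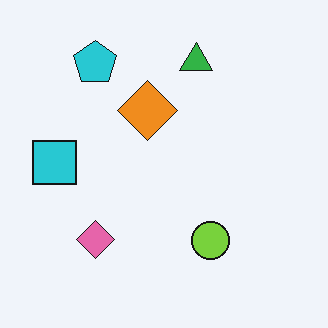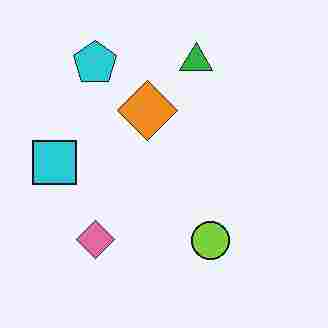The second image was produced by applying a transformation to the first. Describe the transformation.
The image was degraded with heavy JPEG compression.

Blocky 8×8 compression artifacts appear around shape edges and the flat background shows ringing — characteristic JPEG degradation.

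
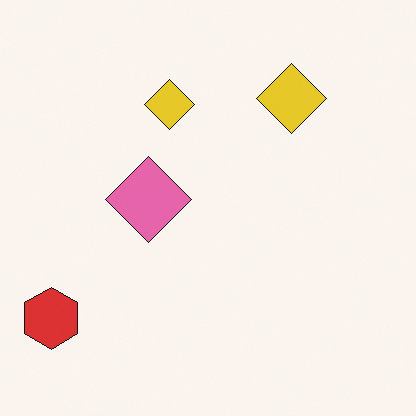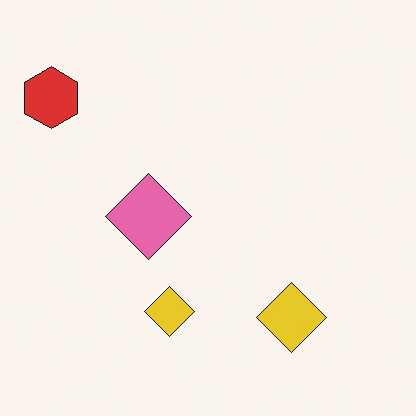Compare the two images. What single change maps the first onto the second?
The transformation is: flipped vertically (top ↔ bottom).

The red hexagon is in the bottom-left of the first image and the top-left of the second — shapes on opposite sides of the horizontal midline have swapped in a mirror flip.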